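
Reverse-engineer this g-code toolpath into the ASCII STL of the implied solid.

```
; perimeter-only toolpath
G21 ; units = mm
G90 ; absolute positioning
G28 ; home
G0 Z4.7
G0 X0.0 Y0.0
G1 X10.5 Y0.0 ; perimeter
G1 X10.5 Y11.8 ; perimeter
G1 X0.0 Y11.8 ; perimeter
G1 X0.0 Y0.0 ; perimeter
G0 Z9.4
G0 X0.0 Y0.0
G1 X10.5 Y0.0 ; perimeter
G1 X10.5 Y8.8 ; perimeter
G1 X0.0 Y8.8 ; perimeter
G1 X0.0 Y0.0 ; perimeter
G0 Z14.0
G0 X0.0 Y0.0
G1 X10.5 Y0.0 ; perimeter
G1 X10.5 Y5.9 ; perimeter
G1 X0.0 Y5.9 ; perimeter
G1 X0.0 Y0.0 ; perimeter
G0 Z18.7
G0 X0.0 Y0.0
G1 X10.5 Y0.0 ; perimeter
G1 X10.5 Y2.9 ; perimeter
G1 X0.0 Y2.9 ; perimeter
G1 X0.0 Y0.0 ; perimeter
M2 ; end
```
solid part
  facet normal 0.0000 0.0000 -1.0000
    outer loop
      vertex 10.5 14.7 0.0
      vertex 10.5 0.0 0.0
      vertex 0.0 0.0 0.0
    endloop
  endfacet
  facet normal 0.0000 0.0000 -1.0000
    outer loop
      vertex 0.0 14.7 0.0
      vertex 10.5 14.7 0.0
      vertex 0.0 0.0 0.0
    endloop
  endfacet
  facet normal 0.0000 -1.0000 0.0000
    outer loop
      vertex 0.0 0.0 0.0
      vertex 10.5 0.0 0.0
      vertex 10.5 0.0 23.4
    endloop
  endfacet
  facet normal 0.0000 -1.0000 0.0000
    outer loop
      vertex 0.0 0.0 0.0
      vertex 10.5 0.0 23.4
      vertex 0.0 0.0 23.4
    endloop
  endfacet
  facet normal 0.0000 0.8468 0.5319
    outer loop
      vertex 0.0 0.0 23.4
      vertex 10.5 0.0 23.4
      vertex 10.5 14.7 0.0
    endloop
  endfacet
  facet normal 0.0000 0.8468 0.5319
    outer loop
      vertex 0.0 0.0 23.4
      vertex 10.5 14.7 0.0
      vertex 0.0 14.7 0.0
    endloop
  endfacet
  facet normal -1.0000 0.0000 0.0000
    outer loop
      vertex 0.0 0.0 23.4
      vertex 0.0 14.7 0.0
      vertex 0.0 0.0 0.0
    endloop
  endfacet
  facet normal 1.0000 0.0000 0.0000
    outer loop
      vertex 10.5 0.0 0.0
      vertex 10.5 14.7 0.0
      vertex 10.5 0.0 23.4
    endloop
  endfacet
endsolid part

The G0 Z moves step by Δz≈4.7 mm. The G1 loops shrink linearly with z, so the solid tapers from its base footprint up to z≈23.4. Closing with a flat bottom cap and the tapered top and triangulating gives 8 facets — a wedge (ramp): 10.5 × 14.7 mm base, rising to 23.4 mm along the y=0 edge and sloping linearly to z=0 at y=14.7.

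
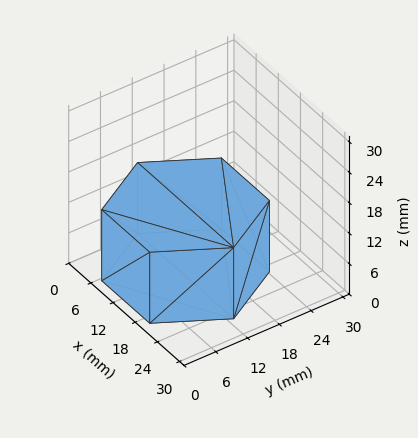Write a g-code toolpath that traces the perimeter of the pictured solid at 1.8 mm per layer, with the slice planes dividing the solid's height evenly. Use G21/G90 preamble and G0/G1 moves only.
Reading the render: the shape is a regular 6-sided prism (a cylinder approximated with 6 flat sides), circumscribed radius ≈ 13 mm, height ≈ 14 mm (dimensions read to the nearest mm from the axis ticks). For the g-code, the solid's height is divided into equal slices at the stated Δz and each level perimeter traced with G1 moves after a G0 lift.

; perimeter-only toolpath
G21 ; units = mm
G90 ; absolute positioning
G28 ; home
; layer 1
G0 Z1.8
G0 X26.0 Y13.0
G1 X19.5 Y24.3
G1 X6.5 Y24.3
G1 X0.0 Y13.0
G1 X6.5 Y1.7
G1 X19.5 Y1.7
G1 X26.0 Y13.0
; layer 2
G0 Z3.5
G0 X26.0 Y13.0
G1 X19.5 Y24.3
G1 X6.5 Y24.3
G1 X0.0 Y13.0
G1 X6.5 Y1.7
G1 X19.5 Y1.7
G1 X26.0 Y13.0
; layer 3
G0 Z5.2
G0 X26.0 Y13.0
G1 X19.5 Y24.3
G1 X6.5 Y24.3
G1 X0.0 Y13.0
G1 X6.5 Y1.7
G1 X19.5 Y1.7
G1 X26.0 Y13.0
; layer 4
G0 Z7.0
G0 X26.0 Y13.0
G1 X19.5 Y24.3
G1 X6.5 Y24.3
G1 X0.0 Y13.0
G1 X6.5 Y1.7
G1 X19.5 Y1.7
G1 X26.0 Y13.0
; layer 5
G0 Z8.8
G0 X26.0 Y13.0
G1 X19.5 Y24.3
G1 X6.5 Y24.3
G1 X0.0 Y13.0
G1 X6.5 Y1.7
G1 X19.5 Y1.7
G1 X26.0 Y13.0
; layer 6
G0 Z10.5
G0 X26.0 Y13.0
G1 X19.5 Y24.3
G1 X6.5 Y24.3
G1 X0.0 Y13.0
G1 X6.5 Y1.7
G1 X19.5 Y1.7
G1 X26.0 Y13.0
; layer 7
G0 Z12.2
G0 X26.0 Y13.0
G1 X19.5 Y24.3
G1 X6.5 Y24.3
G1 X0.0 Y13.0
G1 X6.5 Y1.7
G1 X19.5 Y1.7
G1 X26.0 Y13.0
; layer 8
G0 Z14.0
G0 X26.0 Y13.0
G1 X19.5 Y24.3
G1 X6.5 Y24.3
G1 X0.0 Y13.0
G1 X6.5 Y1.7
G1 X19.5 Y1.7
G1 X26.0 Y13.0
M2 ; end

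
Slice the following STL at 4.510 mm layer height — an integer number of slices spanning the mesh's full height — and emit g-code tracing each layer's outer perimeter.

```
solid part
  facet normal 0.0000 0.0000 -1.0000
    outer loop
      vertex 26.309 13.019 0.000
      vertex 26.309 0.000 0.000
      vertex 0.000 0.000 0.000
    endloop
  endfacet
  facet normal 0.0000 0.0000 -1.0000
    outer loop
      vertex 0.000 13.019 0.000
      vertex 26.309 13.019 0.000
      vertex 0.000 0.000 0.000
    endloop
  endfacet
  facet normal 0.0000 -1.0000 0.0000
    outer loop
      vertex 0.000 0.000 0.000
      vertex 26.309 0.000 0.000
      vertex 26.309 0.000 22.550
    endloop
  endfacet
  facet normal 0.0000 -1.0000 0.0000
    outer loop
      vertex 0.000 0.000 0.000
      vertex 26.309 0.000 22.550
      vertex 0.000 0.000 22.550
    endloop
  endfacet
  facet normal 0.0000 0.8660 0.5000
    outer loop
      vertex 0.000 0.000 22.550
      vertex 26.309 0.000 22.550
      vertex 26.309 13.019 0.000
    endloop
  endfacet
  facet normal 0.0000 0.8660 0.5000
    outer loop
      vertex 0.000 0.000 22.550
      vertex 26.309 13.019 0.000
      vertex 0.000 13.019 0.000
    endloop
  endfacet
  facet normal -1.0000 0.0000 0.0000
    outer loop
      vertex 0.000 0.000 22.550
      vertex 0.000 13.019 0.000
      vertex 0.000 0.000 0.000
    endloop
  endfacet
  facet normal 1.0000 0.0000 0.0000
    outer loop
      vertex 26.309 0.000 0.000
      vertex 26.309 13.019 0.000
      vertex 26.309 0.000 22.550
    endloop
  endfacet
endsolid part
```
; perimeter-only toolpath
G21 ; units = mm
G90 ; absolute positioning
G28 ; home
; layer 1
G0 Z4.510
G0 X0.000 Y0.000
G1 X26.309 Y0.000
G1 X26.309 Y10.415
G1 X0.000 Y10.415
G1 X0.000 Y0.000
; layer 2
G0 Z9.020
G0 X0.000 Y0.000
G1 X26.309 Y0.000
G1 X26.309 Y7.811
G1 X0.000 Y7.811
G1 X0.000 Y0.000
; layer 3
G0 Z13.530
G0 X0.000 Y0.000
G1 X26.309 Y0.000
G1 X26.309 Y5.208
G1 X0.000 Y5.208
G1 X0.000 Y0.000
; layer 4
G0 Z18.040
G0 X0.000 Y0.000
G1 X26.309 Y0.000
G1 X26.309 Y2.604
G1 X0.000 Y2.604
G1 X0.000 Y0.000
M2 ; end

The solid is a wedge (ramp): 26.3 × 13 mm base, rising to 22.6 mm along the y=0 edge and sloping linearly to z=0 at y=13. Slicing at Δz = 4.510 mm — 5 equal slices spanning the solid's height, so layer i sits at z = i·h/5 — gives 4 non-empty perimeters. Each is a 4-segment closed polygon; G0 lifts to the layer z and rapids to the start vertex, then G1 traces the edges. The cross-section shrinks linearly with z (the slice at the apex is degenerate and omitted).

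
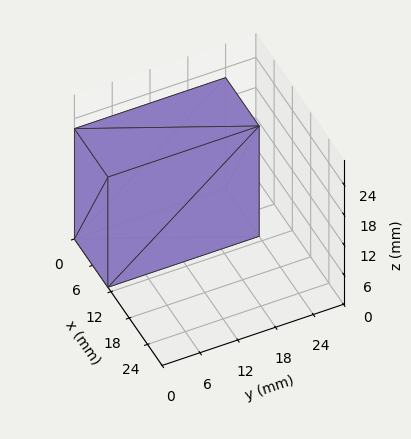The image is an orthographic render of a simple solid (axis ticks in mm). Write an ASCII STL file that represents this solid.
Reading the render: the shape is a rectangular box, roughly 11 × 24 mm footprint and 22 mm tall (dimensions read to the nearest mm from the axis ticks). For the STL, each face is triangulated and given an outward normal.

solid part
  facet normal 0.0000 0.0000 -1.0000
    outer loop
      vertex 11.0 24.0 0.0
      vertex 11.0 0.0 0.0
      vertex 0.0 0.0 0.0
    endloop
  endfacet
  facet normal 0.0000 0.0000 -1.0000
    outer loop
      vertex 0.0 24.0 0.0
      vertex 11.0 24.0 0.0
      vertex 0.0 0.0 0.0
    endloop
  endfacet
  facet normal 0.0000 0.0000 1.0000
    outer loop
      vertex 0.0 0.0 22.0
      vertex 11.0 0.0 22.0
      vertex 11.0 24.0 22.0
    endloop
  endfacet
  facet normal 0.0000 0.0000 1.0000
    outer loop
      vertex 0.0 0.0 22.0
      vertex 11.0 24.0 22.0
      vertex 0.0 24.0 22.0
    endloop
  endfacet
  facet normal 0.0000 -1.0000 0.0000
    outer loop
      vertex 0.0 0.0 0.0
      vertex 11.0 0.0 0.0
      vertex 11.0 0.0 22.0
    endloop
  endfacet
  facet normal 0.0000 -1.0000 0.0000
    outer loop
      vertex 0.0 0.0 0.0
      vertex 11.0 0.0 22.0
      vertex 0.0 0.0 22.0
    endloop
  endfacet
  facet normal 0.0000 1.0000 0.0000
    outer loop
      vertex 11.0 24.0 22.0
      vertex 11.0 24.0 0.0
      vertex 0.0 24.0 0.0
    endloop
  endfacet
  facet normal 0.0000 1.0000 0.0000
    outer loop
      vertex 0.0 24.0 22.0
      vertex 11.0 24.0 22.0
      vertex 0.0 24.0 0.0
    endloop
  endfacet
  facet normal -1.0000 0.0000 0.0000
    outer loop
      vertex 0.0 24.0 22.0
      vertex 0.0 24.0 0.0
      vertex 0.0 0.0 0.0
    endloop
  endfacet
  facet normal -1.0000 0.0000 0.0000
    outer loop
      vertex 0.0 0.0 22.0
      vertex 0.0 24.0 22.0
      vertex 0.0 0.0 0.0
    endloop
  endfacet
  facet normal 1.0000 0.0000 0.0000
    outer loop
      vertex 11.0 0.0 0.0
      vertex 11.0 24.0 0.0
      vertex 11.0 24.0 22.0
    endloop
  endfacet
  facet normal 1.0000 0.0000 0.0000
    outer loop
      vertex 11.0 0.0 0.0
      vertex 11.0 24.0 22.0
      vertex 11.0 0.0 22.0
    endloop
  endfacet
endsolid part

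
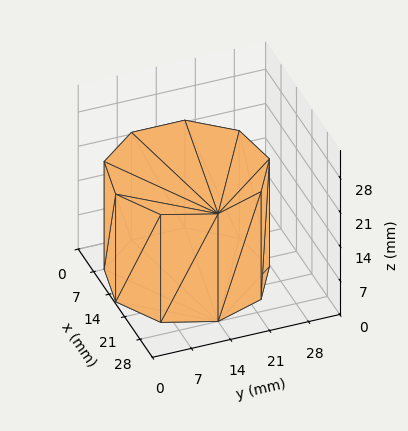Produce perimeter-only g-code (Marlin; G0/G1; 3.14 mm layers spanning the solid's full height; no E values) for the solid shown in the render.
Reading the render: the shape is a regular 9-sided prism (a cylinder approximated with 9 flat sides), circumscribed radius ≈ 14 mm, height ≈ 22 mm (dimensions read to the nearest mm from the axis ticks). For the g-code, the solid's height is divided into equal slices at the stated Δz and each level perimeter traced with G1 moves after a G0 lift.

; perimeter-only toolpath
G21 ; units = mm
G90 ; absolute positioning
G28 ; home
; layer 1
G0 Z3.14
G0 X28.00 Y14.00
G1 X24.72 Y23.00
G1 X16.43 Y27.79
G1 X7.00 Y26.12
G1 X0.84 Y18.79
G1 X0.84 Y9.21
G1 X7.00 Y1.88
G1 X16.43 Y0.21
G1 X24.72 Y5.00
G1 X28.00 Y14.00
; layer 2
G0 Z6.29
G0 X28.00 Y14.00
G1 X24.72 Y23.00
G1 X16.43 Y27.79
G1 X7.00 Y26.12
G1 X0.84 Y18.79
G1 X0.84 Y9.21
G1 X7.00 Y1.88
G1 X16.43 Y0.21
G1 X24.72 Y5.00
G1 X28.00 Y14.00
; layer 3
G0 Z9.43
G0 X28.00 Y14.00
G1 X24.72 Y23.00
G1 X16.43 Y27.79
G1 X7.00 Y26.12
G1 X0.84 Y18.79
G1 X0.84 Y9.21
G1 X7.00 Y1.88
G1 X16.43 Y0.21
G1 X24.72 Y5.00
G1 X28.00 Y14.00
; layer 4
G0 Z12.57
G0 X28.00 Y14.00
G1 X24.72 Y23.00
G1 X16.43 Y27.79
G1 X7.00 Y26.12
G1 X0.84 Y18.79
G1 X0.84 Y9.21
G1 X7.00 Y1.88
G1 X16.43 Y0.21
G1 X24.72 Y5.00
G1 X28.00 Y14.00
; layer 5
G0 Z15.71
G0 X28.00 Y14.00
G1 X24.72 Y23.00
G1 X16.43 Y27.79
G1 X7.00 Y26.12
G1 X0.84 Y18.79
G1 X0.84 Y9.21
G1 X7.00 Y1.88
G1 X16.43 Y0.21
G1 X24.72 Y5.00
G1 X28.00 Y14.00
; layer 6
G0 Z18.86
G0 X28.00 Y14.00
G1 X24.72 Y23.00
G1 X16.43 Y27.79
G1 X7.00 Y26.12
G1 X0.84 Y18.79
G1 X0.84 Y9.21
G1 X7.00 Y1.88
G1 X16.43 Y0.21
G1 X24.72 Y5.00
G1 X28.00 Y14.00
; layer 7
G0 Z22.00
G0 X28.00 Y14.00
G1 X24.72 Y23.00
G1 X16.43 Y27.79
G1 X7.00 Y26.12
G1 X0.84 Y18.79
G1 X0.84 Y9.21
G1 X7.00 Y1.88
G1 X16.43 Y0.21
G1 X24.72 Y5.00
G1 X28.00 Y14.00
M2 ; end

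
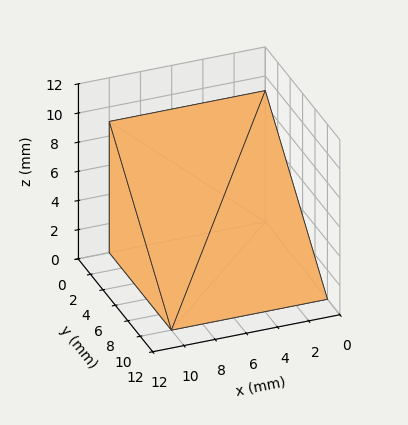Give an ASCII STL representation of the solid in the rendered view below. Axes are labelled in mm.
Reading the render: the shape is a wedge (ramp): 10 × 10 mm base, rising to 9 mm along the y=0 edge and sloping linearly to z=0 at y=10 (dimensions read to the nearest mm from the axis ticks). For the STL, each face is triangulated and given an outward normal.

solid part
  facet normal 0.0000 0.0000 -1.0000
    outer loop
      vertex 10.00 10.00 0.00
      vertex 10.00 0.00 0.00
      vertex 0.00 0.00 0.00
    endloop
  endfacet
  facet normal 0.0000 0.0000 -1.0000
    outer loop
      vertex 0.00 10.00 0.00
      vertex 10.00 10.00 0.00
      vertex 0.00 0.00 0.00
    endloop
  endfacet
  facet normal 0.0000 -1.0000 0.0000
    outer loop
      vertex 0.00 0.00 0.00
      vertex 10.00 0.00 0.00
      vertex 10.00 0.00 9.00
    endloop
  endfacet
  facet normal 0.0000 -1.0000 0.0000
    outer loop
      vertex 0.00 0.00 0.00
      vertex 10.00 0.00 9.00
      vertex 0.00 0.00 9.00
    endloop
  endfacet
  facet normal 0.0000 0.6690 0.7433
    outer loop
      vertex 0.00 0.00 9.00
      vertex 10.00 0.00 9.00
      vertex 10.00 10.00 0.00
    endloop
  endfacet
  facet normal 0.0000 0.6690 0.7433
    outer loop
      vertex 0.00 0.00 9.00
      vertex 10.00 10.00 0.00
      vertex 0.00 10.00 0.00
    endloop
  endfacet
  facet normal -1.0000 0.0000 0.0000
    outer loop
      vertex 0.00 0.00 9.00
      vertex 0.00 10.00 0.00
      vertex 0.00 0.00 0.00
    endloop
  endfacet
  facet normal 1.0000 0.0000 0.0000
    outer loop
      vertex 10.00 0.00 0.00
      vertex 10.00 10.00 0.00
      vertex 10.00 0.00 9.00
    endloop
  endfacet
endsolid part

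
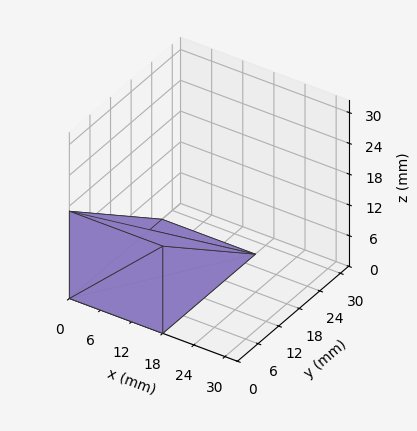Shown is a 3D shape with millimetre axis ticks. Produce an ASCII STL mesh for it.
Reading the render: the shape is a wedge (ramp): 18 × 27 mm base, rising to 17 mm along the y=0 edge and sloping linearly to z=0 at y=27 (dimensions read to the nearest mm from the axis ticks). For the STL, each face is triangulated and given an outward normal.

solid part
  facet normal 0.0000 0.0000 -1.0000
    outer loop
      vertex 18.00 27.00 0.00
      vertex 18.00 0.00 0.00
      vertex 0.00 0.00 0.00
    endloop
  endfacet
  facet normal 0.0000 0.0000 -1.0000
    outer loop
      vertex 0.00 27.00 0.00
      vertex 18.00 27.00 0.00
      vertex 0.00 0.00 0.00
    endloop
  endfacet
  facet normal 0.0000 -1.0000 0.0000
    outer loop
      vertex 0.00 0.00 0.00
      vertex 18.00 0.00 0.00
      vertex 18.00 0.00 17.00
    endloop
  endfacet
  facet normal 0.0000 -1.0000 0.0000
    outer loop
      vertex 0.00 0.00 0.00
      vertex 18.00 0.00 17.00
      vertex 0.00 0.00 17.00
    endloop
  endfacet
  facet normal 0.0000 0.5328 0.8462
    outer loop
      vertex 0.00 0.00 17.00
      vertex 18.00 0.00 17.00
      vertex 18.00 27.00 0.00
    endloop
  endfacet
  facet normal 0.0000 0.5328 0.8462
    outer loop
      vertex 0.00 0.00 17.00
      vertex 18.00 27.00 0.00
      vertex 0.00 27.00 0.00
    endloop
  endfacet
  facet normal -1.0000 0.0000 0.0000
    outer loop
      vertex 0.00 0.00 17.00
      vertex 0.00 27.00 0.00
      vertex 0.00 0.00 0.00
    endloop
  endfacet
  facet normal 1.0000 0.0000 0.0000
    outer loop
      vertex 18.00 0.00 0.00
      vertex 18.00 27.00 0.00
      vertex 18.00 0.00 17.00
    endloop
  endfacet
endsolid part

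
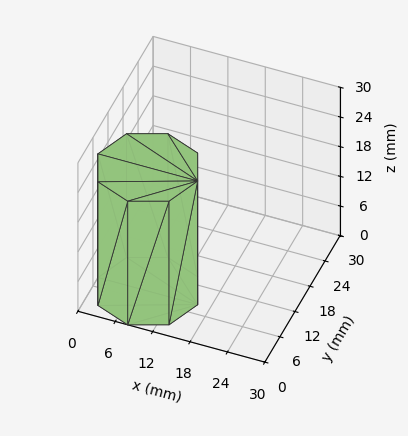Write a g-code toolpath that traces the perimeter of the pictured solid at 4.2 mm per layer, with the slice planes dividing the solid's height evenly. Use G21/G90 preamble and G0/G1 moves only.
Reading the render: the shape is a regular 8-sided prism (a cylinder approximated with 8 flat sides), circumscribed radius ≈ 8 mm, height ≈ 25 mm (dimensions read to the nearest mm from the axis ticks). For the g-code, the solid's height is divided into equal slices at the stated Δz and each level perimeter traced with G1 moves after a G0 lift.

; perimeter-only toolpath
G21 ; units = mm
G90 ; absolute positioning
G28 ; home
; layer 1
G0 Z4.2
G0 X16.0 Y8.0
G1 X13.7 Y13.7
G1 X8.0 Y16.0
G1 X2.3 Y13.7
G1 X0.0 Y8.0
G1 X2.3 Y2.3
G1 X8.0 Y0.0
G1 X13.7 Y2.3
G1 X16.0 Y8.0
; layer 2
G0 Z8.3
G0 X16.0 Y8.0
G1 X13.7 Y13.7
G1 X8.0 Y16.0
G1 X2.3 Y13.7
G1 X0.0 Y8.0
G1 X2.3 Y2.3
G1 X8.0 Y0.0
G1 X13.7 Y2.3
G1 X16.0 Y8.0
; layer 3
G0 Z12.5
G0 X16.0 Y8.0
G1 X13.7 Y13.7
G1 X8.0 Y16.0
G1 X2.3 Y13.7
G1 X0.0 Y8.0
G1 X2.3 Y2.3
G1 X8.0 Y0.0
G1 X13.7 Y2.3
G1 X16.0 Y8.0
; layer 4
G0 Z16.7
G0 X16.0 Y8.0
G1 X13.7 Y13.7
G1 X8.0 Y16.0
G1 X2.3 Y13.7
G1 X0.0 Y8.0
G1 X2.3 Y2.3
G1 X8.0 Y0.0
G1 X13.7 Y2.3
G1 X16.0 Y8.0
; layer 5
G0 Z20.8
G0 X16.0 Y8.0
G1 X13.7 Y13.7
G1 X8.0 Y16.0
G1 X2.3 Y13.7
G1 X0.0 Y8.0
G1 X2.3 Y2.3
G1 X8.0 Y0.0
G1 X13.7 Y2.3
G1 X16.0 Y8.0
; layer 6
G0 Z25.0
G0 X16.0 Y8.0
G1 X13.7 Y13.7
G1 X8.0 Y16.0
G1 X2.3 Y13.7
G1 X0.0 Y8.0
G1 X2.3 Y2.3
G1 X8.0 Y0.0
G1 X13.7 Y2.3
G1 X16.0 Y8.0
M2 ; end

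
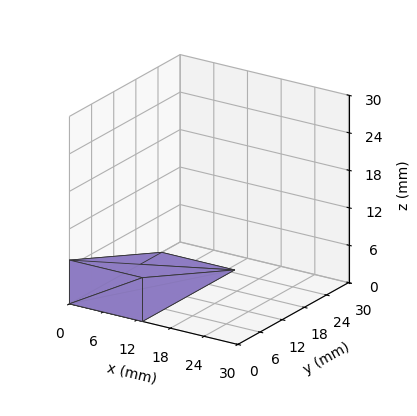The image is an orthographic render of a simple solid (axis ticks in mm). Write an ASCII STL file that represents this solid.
Reading the render: the shape is a wedge (ramp): 13 × 25 mm base, rising to 7 mm along the y=0 edge and sloping linearly to z=0 at y=25 (dimensions read to the nearest mm from the axis ticks). For the STL, each face is triangulated and given an outward normal.

solid part
  facet normal 0.0000 0.0000 -1.0000
    outer loop
      vertex 13.00 25.00 0.00
      vertex 13.00 0.00 0.00
      vertex 0.00 0.00 0.00
    endloop
  endfacet
  facet normal 0.0000 0.0000 -1.0000
    outer loop
      vertex 0.00 25.00 0.00
      vertex 13.00 25.00 0.00
      vertex 0.00 0.00 0.00
    endloop
  endfacet
  facet normal 0.0000 -1.0000 0.0000
    outer loop
      vertex 0.00 0.00 0.00
      vertex 13.00 0.00 0.00
      vertex 13.00 0.00 7.00
    endloop
  endfacet
  facet normal 0.0000 -1.0000 0.0000
    outer loop
      vertex 0.00 0.00 0.00
      vertex 13.00 0.00 7.00
      vertex 0.00 0.00 7.00
    endloop
  endfacet
  facet normal 0.0000 0.2696 0.9630
    outer loop
      vertex 0.00 0.00 7.00
      vertex 13.00 0.00 7.00
      vertex 13.00 25.00 0.00
    endloop
  endfacet
  facet normal 0.0000 0.2696 0.9630
    outer loop
      vertex 0.00 0.00 7.00
      vertex 13.00 25.00 0.00
      vertex 0.00 25.00 0.00
    endloop
  endfacet
  facet normal -1.0000 0.0000 0.0000
    outer loop
      vertex 0.00 0.00 7.00
      vertex 0.00 25.00 0.00
      vertex 0.00 0.00 0.00
    endloop
  endfacet
  facet normal 1.0000 0.0000 0.0000
    outer loop
      vertex 13.00 0.00 0.00
      vertex 13.00 25.00 0.00
      vertex 13.00 0.00 7.00
    endloop
  endfacet
endsolid part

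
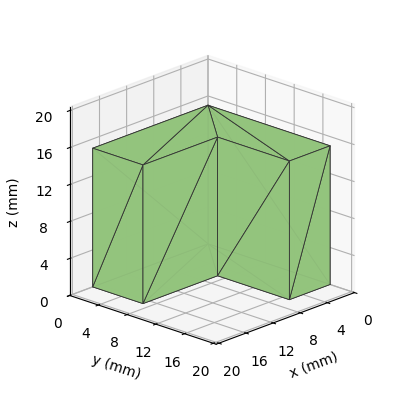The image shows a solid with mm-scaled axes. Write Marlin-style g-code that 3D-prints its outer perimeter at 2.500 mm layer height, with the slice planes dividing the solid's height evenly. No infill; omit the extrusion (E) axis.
Reading the render: the shape is an L-shaped prism: outer 17 × 17 mm, arm thicknesses ≈ 7 mm (horizontal) and 6 mm (vertical), extruded 15 mm in z (dimensions read to the nearest mm from the axis ticks). For the g-code, the solid's height is divided into equal slices at the stated Δz and each level perimeter traced with G1 moves after a G0 lift.

; perimeter-only toolpath
G21 ; units = mm
G90 ; absolute positioning
G28 ; home
; layer 1
G0 Z2.500
G0 X0.000 Y0.000
G1 X17.000 Y0.000
G1 X17.000 Y7.000
G1 X6.000 Y7.000
G1 X6.000 Y17.000
G1 X0.000 Y17.000
G1 X0.000 Y0.000
; layer 2
G0 Z5.000
G0 X0.000 Y0.000
G1 X17.000 Y0.000
G1 X17.000 Y7.000
G1 X6.000 Y7.000
G1 X6.000 Y17.000
G1 X0.000 Y17.000
G1 X0.000 Y0.000
; layer 3
G0 Z7.500
G0 X0.000 Y0.000
G1 X17.000 Y0.000
G1 X17.000 Y7.000
G1 X6.000 Y7.000
G1 X6.000 Y17.000
G1 X0.000 Y17.000
G1 X0.000 Y0.000
; layer 4
G0 Z10.000
G0 X0.000 Y0.000
G1 X17.000 Y0.000
G1 X17.000 Y7.000
G1 X6.000 Y7.000
G1 X6.000 Y17.000
G1 X0.000 Y17.000
G1 X0.000 Y0.000
; layer 5
G0 Z12.500
G0 X0.000 Y0.000
G1 X17.000 Y0.000
G1 X17.000 Y7.000
G1 X6.000 Y7.000
G1 X6.000 Y17.000
G1 X0.000 Y17.000
G1 X0.000 Y0.000
; layer 6
G0 Z15.000
G0 X0.000 Y0.000
G1 X17.000 Y0.000
G1 X17.000 Y7.000
G1 X6.000 Y7.000
G1 X6.000 Y17.000
G1 X0.000 Y17.000
G1 X0.000 Y0.000
M2 ; end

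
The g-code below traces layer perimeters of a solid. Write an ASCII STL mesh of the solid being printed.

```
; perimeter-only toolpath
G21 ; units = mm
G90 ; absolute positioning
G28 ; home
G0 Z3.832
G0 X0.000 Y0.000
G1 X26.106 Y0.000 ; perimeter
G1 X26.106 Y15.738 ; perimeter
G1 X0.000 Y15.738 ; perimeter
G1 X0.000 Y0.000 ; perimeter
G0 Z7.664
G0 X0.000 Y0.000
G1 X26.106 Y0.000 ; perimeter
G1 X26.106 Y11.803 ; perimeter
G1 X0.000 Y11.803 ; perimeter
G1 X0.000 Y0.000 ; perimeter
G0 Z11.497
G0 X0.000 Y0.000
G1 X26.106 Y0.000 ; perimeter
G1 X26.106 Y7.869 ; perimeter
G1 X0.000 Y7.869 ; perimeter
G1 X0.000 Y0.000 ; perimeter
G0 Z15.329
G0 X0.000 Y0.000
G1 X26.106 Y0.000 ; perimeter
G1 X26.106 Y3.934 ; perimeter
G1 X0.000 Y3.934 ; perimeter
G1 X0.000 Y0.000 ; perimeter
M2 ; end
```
solid part
  facet normal 0.0000 0.0000 -1.0000
    outer loop
      vertex 26.106 19.672 0.000
      vertex 26.106 0.000 0.000
      vertex 0.000 0.000 0.000
    endloop
  endfacet
  facet normal 0.0000 0.0000 -1.0000
    outer loop
      vertex 0.000 19.672 0.000
      vertex 26.106 19.672 0.000
      vertex 0.000 0.000 0.000
    endloop
  endfacet
  facet normal 0.0000 -1.0000 0.0000
    outer loop
      vertex 0.000 0.000 0.000
      vertex 26.106 0.000 0.000
      vertex 26.106 0.000 19.161
    endloop
  endfacet
  facet normal 0.0000 -1.0000 0.0000
    outer loop
      vertex 0.000 0.000 0.000
      vertex 26.106 0.000 19.161
      vertex 0.000 0.000 19.161
    endloop
  endfacet
  facet normal 0.0000 0.6977 0.7163
    outer loop
      vertex 0.000 0.000 19.161
      vertex 26.106 0.000 19.161
      vertex 26.106 19.672 0.000
    endloop
  endfacet
  facet normal 0.0000 0.6977 0.7163
    outer loop
      vertex 0.000 0.000 19.161
      vertex 26.106 19.672 0.000
      vertex 0.000 19.672 0.000
    endloop
  endfacet
  facet normal -1.0000 0.0000 0.0000
    outer loop
      vertex 0.000 0.000 19.161
      vertex 0.000 19.672 0.000
      vertex 0.000 0.000 0.000
    endloop
  endfacet
  facet normal 1.0000 0.0000 0.0000
    outer loop
      vertex 26.106 0.000 0.000
      vertex 26.106 19.672 0.000
      vertex 26.106 0.000 19.161
    endloop
  endfacet
endsolid part

The G0 Z moves step by Δz≈3.832 mm. The G1 loops shrink linearly with z, so the solid tapers from its base footprint up to z≈19.2. Closing with a flat bottom cap and the tapered top and triangulating gives 8 facets — a wedge (ramp): 26.1 × 19.7 mm base, rising to 19.2 mm along the y=0 edge and sloping linearly to z=0 at y=19.7.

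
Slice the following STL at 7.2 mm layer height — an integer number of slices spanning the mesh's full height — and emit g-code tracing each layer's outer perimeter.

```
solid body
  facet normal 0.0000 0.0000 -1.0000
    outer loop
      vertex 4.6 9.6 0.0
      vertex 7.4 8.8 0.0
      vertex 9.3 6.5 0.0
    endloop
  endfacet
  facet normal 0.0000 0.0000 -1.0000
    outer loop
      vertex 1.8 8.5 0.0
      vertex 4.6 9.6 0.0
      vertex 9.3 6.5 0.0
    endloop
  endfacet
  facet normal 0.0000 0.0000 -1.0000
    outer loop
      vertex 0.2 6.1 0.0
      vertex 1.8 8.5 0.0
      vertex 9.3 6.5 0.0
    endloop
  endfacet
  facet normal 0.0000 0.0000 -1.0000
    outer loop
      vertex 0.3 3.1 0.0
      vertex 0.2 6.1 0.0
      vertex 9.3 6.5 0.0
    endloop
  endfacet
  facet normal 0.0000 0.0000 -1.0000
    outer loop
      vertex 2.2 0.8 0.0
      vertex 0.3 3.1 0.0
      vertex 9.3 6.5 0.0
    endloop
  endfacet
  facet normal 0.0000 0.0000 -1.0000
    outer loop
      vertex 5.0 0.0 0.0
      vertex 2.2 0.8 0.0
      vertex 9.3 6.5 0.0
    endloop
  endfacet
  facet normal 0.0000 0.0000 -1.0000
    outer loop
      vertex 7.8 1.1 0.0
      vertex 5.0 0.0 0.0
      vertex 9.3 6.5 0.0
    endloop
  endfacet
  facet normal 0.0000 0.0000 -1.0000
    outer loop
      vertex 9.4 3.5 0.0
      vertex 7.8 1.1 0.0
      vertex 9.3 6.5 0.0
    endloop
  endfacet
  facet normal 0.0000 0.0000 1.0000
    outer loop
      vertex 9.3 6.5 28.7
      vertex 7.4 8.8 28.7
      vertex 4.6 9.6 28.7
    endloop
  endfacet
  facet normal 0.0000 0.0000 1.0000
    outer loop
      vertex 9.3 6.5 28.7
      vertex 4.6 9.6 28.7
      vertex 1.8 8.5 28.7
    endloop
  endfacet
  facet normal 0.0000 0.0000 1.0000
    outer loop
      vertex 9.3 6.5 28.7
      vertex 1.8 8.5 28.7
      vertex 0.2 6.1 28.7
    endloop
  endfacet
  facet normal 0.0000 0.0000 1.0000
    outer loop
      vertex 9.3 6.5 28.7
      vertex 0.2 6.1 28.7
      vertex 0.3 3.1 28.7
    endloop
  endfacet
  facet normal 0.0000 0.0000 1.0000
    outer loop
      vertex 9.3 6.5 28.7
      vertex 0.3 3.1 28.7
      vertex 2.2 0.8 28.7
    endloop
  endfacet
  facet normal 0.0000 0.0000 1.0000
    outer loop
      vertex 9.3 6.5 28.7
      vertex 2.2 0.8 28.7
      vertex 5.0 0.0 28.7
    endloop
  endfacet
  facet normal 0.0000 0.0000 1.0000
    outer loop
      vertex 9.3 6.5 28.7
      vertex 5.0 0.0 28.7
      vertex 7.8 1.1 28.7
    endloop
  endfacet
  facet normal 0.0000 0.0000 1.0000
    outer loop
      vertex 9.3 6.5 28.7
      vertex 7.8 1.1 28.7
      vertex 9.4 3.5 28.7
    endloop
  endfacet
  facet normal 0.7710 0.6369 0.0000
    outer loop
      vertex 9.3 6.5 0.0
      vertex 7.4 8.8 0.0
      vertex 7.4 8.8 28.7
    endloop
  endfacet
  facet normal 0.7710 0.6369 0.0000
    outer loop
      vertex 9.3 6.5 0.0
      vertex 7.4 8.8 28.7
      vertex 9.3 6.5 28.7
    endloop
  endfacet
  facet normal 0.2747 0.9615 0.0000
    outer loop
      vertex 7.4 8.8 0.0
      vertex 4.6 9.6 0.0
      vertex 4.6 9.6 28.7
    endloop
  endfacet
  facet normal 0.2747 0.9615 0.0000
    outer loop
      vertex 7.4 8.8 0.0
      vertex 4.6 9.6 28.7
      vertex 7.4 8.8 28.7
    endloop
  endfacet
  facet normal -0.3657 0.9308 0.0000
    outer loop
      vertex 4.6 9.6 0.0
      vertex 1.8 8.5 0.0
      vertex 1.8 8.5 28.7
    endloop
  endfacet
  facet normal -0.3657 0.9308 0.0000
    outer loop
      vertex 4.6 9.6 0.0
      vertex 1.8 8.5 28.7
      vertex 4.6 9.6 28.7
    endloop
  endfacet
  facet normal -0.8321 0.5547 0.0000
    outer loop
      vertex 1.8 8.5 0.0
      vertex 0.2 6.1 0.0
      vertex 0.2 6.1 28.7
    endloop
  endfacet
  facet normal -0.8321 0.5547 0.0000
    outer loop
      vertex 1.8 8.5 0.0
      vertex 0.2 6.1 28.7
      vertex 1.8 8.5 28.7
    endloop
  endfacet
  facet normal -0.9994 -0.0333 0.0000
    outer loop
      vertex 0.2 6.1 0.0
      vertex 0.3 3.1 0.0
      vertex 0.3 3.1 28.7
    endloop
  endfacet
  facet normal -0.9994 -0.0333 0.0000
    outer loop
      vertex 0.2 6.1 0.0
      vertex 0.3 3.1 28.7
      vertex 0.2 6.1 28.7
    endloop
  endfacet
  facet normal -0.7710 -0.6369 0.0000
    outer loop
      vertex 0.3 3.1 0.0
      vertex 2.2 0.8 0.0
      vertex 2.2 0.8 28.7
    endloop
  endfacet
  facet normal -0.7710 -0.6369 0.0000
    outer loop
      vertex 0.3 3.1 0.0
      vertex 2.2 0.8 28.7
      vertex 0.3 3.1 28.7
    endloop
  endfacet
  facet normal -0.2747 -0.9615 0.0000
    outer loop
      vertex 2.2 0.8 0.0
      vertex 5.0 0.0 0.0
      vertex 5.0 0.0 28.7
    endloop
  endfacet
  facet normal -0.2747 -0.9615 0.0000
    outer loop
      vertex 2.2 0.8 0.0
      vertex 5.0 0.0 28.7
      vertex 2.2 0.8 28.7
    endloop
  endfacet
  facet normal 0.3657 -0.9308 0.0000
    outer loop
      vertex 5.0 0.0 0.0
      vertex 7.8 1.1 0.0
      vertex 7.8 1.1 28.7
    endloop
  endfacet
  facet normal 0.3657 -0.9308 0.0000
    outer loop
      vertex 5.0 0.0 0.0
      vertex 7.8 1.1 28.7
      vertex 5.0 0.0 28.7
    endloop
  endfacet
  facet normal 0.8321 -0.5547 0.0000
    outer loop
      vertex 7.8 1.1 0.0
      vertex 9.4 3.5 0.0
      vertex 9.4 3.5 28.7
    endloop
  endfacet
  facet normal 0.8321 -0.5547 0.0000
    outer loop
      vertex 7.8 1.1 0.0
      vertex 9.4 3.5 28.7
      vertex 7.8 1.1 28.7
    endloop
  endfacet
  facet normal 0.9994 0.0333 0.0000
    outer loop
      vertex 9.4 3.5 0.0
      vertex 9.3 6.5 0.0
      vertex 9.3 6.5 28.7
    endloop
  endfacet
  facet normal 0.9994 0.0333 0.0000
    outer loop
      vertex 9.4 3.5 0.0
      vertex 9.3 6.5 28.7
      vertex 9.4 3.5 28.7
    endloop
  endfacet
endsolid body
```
; perimeter-only toolpath
G21 ; units = mm
G90 ; absolute positioning
G28 ; home
; layer 1
G0 Z7.2
G0 X9.3 Y6.5
G1 X7.4 Y8.8
G1 X4.6 Y9.6
G1 X1.8 Y8.5
G1 X0.2 Y6.1
G1 X0.3 Y3.1
G1 X2.2 Y0.8
G1 X5.0 Y0.0
G1 X7.8 Y1.1
G1 X9.4 Y3.5
G1 X9.3 Y6.5
; layer 2
G0 Z14.3
G0 X9.3 Y6.5
G1 X7.4 Y8.8
G1 X4.6 Y9.6
G1 X1.8 Y8.5
G1 X0.2 Y6.1
G1 X0.3 Y3.1
G1 X2.2 Y0.8
G1 X5.0 Y0.0
G1 X7.8 Y1.1
G1 X9.4 Y3.5
G1 X9.3 Y6.5
; layer 3
G0 Z21.5
G0 X9.3 Y6.5
G1 X7.4 Y8.8
G1 X4.6 Y9.6
G1 X1.8 Y8.5
G1 X0.2 Y6.1
G1 X0.3 Y3.1
G1 X2.2 Y0.8
G1 X5.0 Y0.0
G1 X7.8 Y1.1
G1 X9.4 Y3.5
G1 X9.3 Y6.5
; layer 4
G0 Z28.7
G0 X9.3 Y6.5
G1 X7.4 Y8.8
G1 X4.6 Y9.6
G1 X1.8 Y8.5
G1 X0.2 Y6.1
G1 X0.3 Y3.1
G1 X2.2 Y0.8
G1 X5.0 Y0.0
G1 X7.8 Y1.1
G1 X9.4 Y3.5
G1 X9.3 Y6.5
M2 ; end

The solid is a regular 10-sided prism (a cylinder approximated with 10 flat sides), circumscribed radius ≈ 4.8 mm, height ≈ 28.7 mm. Slicing at Δz = 7.2 mm — 4 equal slices spanning the solid's height, so layer i sits at z = i·h/4 — gives 4 non-empty perimeters. Each is a 10-segment closed polygon; G0 lifts to the layer z and rapids to the start vertex, then G1 traces the edges.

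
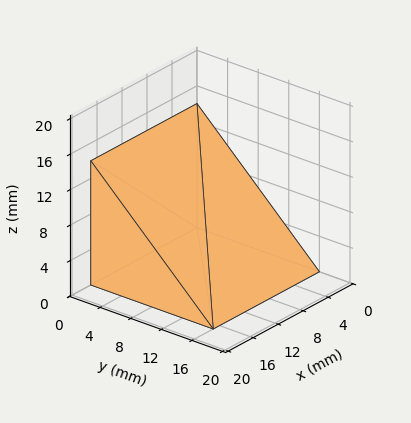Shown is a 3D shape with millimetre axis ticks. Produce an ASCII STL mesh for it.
Reading the render: the shape is a wedge (ramp): 17 × 16 mm base, rising to 14 mm along the y=0 edge and sloping linearly to z=0 at y=16 (dimensions read to the nearest mm from the axis ticks). For the STL, each face is triangulated and given an outward normal.

solid part
  facet normal 0.0000 0.0000 -1.0000
    outer loop
      vertex 17.00 16.00 0.00
      vertex 17.00 0.00 0.00
      vertex 0.00 0.00 0.00
    endloop
  endfacet
  facet normal 0.0000 0.0000 -1.0000
    outer loop
      vertex 0.00 16.00 0.00
      vertex 17.00 16.00 0.00
      vertex 0.00 0.00 0.00
    endloop
  endfacet
  facet normal 0.0000 -1.0000 0.0000
    outer loop
      vertex 0.00 0.00 0.00
      vertex 17.00 0.00 0.00
      vertex 17.00 0.00 14.00
    endloop
  endfacet
  facet normal 0.0000 -1.0000 0.0000
    outer loop
      vertex 0.00 0.00 0.00
      vertex 17.00 0.00 14.00
      vertex 0.00 0.00 14.00
    endloop
  endfacet
  facet normal 0.0000 0.6585 0.7526
    outer loop
      vertex 0.00 0.00 14.00
      vertex 17.00 0.00 14.00
      vertex 17.00 16.00 0.00
    endloop
  endfacet
  facet normal 0.0000 0.6585 0.7526
    outer loop
      vertex 0.00 0.00 14.00
      vertex 17.00 16.00 0.00
      vertex 0.00 16.00 0.00
    endloop
  endfacet
  facet normal -1.0000 0.0000 0.0000
    outer loop
      vertex 0.00 0.00 14.00
      vertex 0.00 16.00 0.00
      vertex 0.00 0.00 0.00
    endloop
  endfacet
  facet normal 1.0000 0.0000 0.0000
    outer loop
      vertex 17.00 0.00 0.00
      vertex 17.00 16.00 0.00
      vertex 17.00 0.00 14.00
    endloop
  endfacet
endsolid part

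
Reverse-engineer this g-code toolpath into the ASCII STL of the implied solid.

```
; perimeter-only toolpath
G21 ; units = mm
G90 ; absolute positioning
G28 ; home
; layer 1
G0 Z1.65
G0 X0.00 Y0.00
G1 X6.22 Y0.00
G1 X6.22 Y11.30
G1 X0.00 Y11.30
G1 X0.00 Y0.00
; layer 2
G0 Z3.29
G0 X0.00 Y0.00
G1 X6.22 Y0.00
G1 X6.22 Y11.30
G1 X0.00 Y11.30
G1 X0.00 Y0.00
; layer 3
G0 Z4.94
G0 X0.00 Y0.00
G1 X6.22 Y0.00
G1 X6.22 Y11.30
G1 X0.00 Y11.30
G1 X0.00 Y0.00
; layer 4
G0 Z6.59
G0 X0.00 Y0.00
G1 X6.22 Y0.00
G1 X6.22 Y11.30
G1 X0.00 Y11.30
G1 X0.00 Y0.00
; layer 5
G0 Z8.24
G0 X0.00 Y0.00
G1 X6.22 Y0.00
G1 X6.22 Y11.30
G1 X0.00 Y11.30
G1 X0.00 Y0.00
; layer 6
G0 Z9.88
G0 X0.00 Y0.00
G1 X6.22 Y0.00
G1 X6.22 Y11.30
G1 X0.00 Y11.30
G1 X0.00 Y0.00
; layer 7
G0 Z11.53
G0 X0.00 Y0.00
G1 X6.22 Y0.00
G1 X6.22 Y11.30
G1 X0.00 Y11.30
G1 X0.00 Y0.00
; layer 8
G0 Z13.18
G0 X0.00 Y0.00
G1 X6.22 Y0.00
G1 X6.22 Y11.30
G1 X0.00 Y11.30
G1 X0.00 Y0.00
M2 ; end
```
solid part
  facet normal 0.0000 0.0000 -1.0000
    outer loop
      vertex 6.22 11.30 0.00
      vertex 6.22 0.00 0.00
      vertex 0.00 0.00 0.00
    endloop
  endfacet
  facet normal 0.0000 0.0000 -1.0000
    outer loop
      vertex 0.00 11.30 0.00
      vertex 6.22 11.30 0.00
      vertex 0.00 0.00 0.00
    endloop
  endfacet
  facet normal 0.0000 0.0000 1.0000
    outer loop
      vertex 0.00 0.00 13.18
      vertex 6.22 0.00 13.18
      vertex 6.22 11.30 13.18
    endloop
  endfacet
  facet normal 0.0000 0.0000 1.0000
    outer loop
      vertex 0.00 0.00 13.18
      vertex 6.22 11.30 13.18
      vertex 0.00 11.30 13.18
    endloop
  endfacet
  facet normal 0.0000 -1.0000 0.0000
    outer loop
      vertex 0.00 0.00 0.00
      vertex 6.22 0.00 0.00
      vertex 6.22 0.00 13.18
    endloop
  endfacet
  facet normal 0.0000 -1.0000 0.0000
    outer loop
      vertex 0.00 0.00 0.00
      vertex 6.22 0.00 13.18
      vertex 0.00 0.00 13.18
    endloop
  endfacet
  facet normal 0.0000 1.0000 0.0000
    outer loop
      vertex 6.22 11.30 13.18
      vertex 6.22 11.30 0.00
      vertex 0.00 11.30 0.00
    endloop
  endfacet
  facet normal 0.0000 1.0000 0.0000
    outer loop
      vertex 0.00 11.30 13.18
      vertex 6.22 11.30 13.18
      vertex 0.00 11.30 0.00
    endloop
  endfacet
  facet normal -1.0000 0.0000 0.0000
    outer loop
      vertex 0.00 11.30 13.18
      vertex 0.00 11.30 0.00
      vertex 0.00 0.00 0.00
    endloop
  endfacet
  facet normal -1.0000 0.0000 0.0000
    outer loop
      vertex 0.00 0.00 13.18
      vertex 0.00 11.30 13.18
      vertex 0.00 0.00 0.00
    endloop
  endfacet
  facet normal 1.0000 0.0000 0.0000
    outer loop
      vertex 6.22 0.00 0.00
      vertex 6.22 11.30 0.00
      vertex 6.22 11.30 13.18
    endloop
  endfacet
  facet normal 1.0000 0.0000 0.0000
    outer loop
      vertex 6.22 0.00 0.00
      vertex 6.22 11.30 13.18
      vertex 6.22 0.00 13.18
    endloop
  endfacet
endsolid part

The G0 Z moves step by Δz≈1.65 mm. Every layer's G1 loop is the same polygon, so the solid is a straight extrusion of it from z=0 to z≈13.2. Closing with flat bottom and top caps and triangulating gives 12 facets — a rectangular box, roughly 6.22 × 11.3 mm footprint and 13.2 mm tall.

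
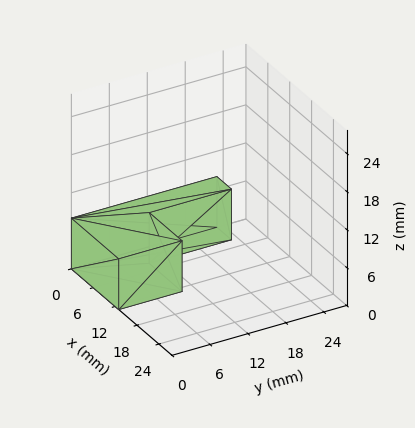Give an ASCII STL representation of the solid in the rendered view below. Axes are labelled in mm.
Reading the render: the shape is an L-shaped prism: outer 13 × 23 mm, arm thicknesses ≈ 10 mm (horizontal) and 4 mm (vertical), extruded 8 mm in z (dimensions read to the nearest mm from the axis ticks). For the STL, each face is triangulated and given an outward normal.

solid part
  facet normal 0.0000 0.0000 -1.0000
    outer loop
      vertex 13.000 10.000 0.000
      vertex 13.000 0.000 0.000
      vertex 0.000 0.000 0.000
    endloop
  endfacet
  facet normal 0.0000 0.0000 -1.0000
    outer loop
      vertex 4.000 10.000 0.000
      vertex 13.000 10.000 0.000
      vertex 0.000 0.000 0.000
    endloop
  endfacet
  facet normal 0.0000 0.0000 -1.0000
    outer loop
      vertex 4.000 23.000 0.000
      vertex 4.000 10.000 0.000
      vertex 0.000 0.000 0.000
    endloop
  endfacet
  facet normal 0.0000 0.0000 -1.0000
    outer loop
      vertex 0.000 23.000 0.000
      vertex 4.000 23.000 0.000
      vertex 0.000 0.000 0.000
    endloop
  endfacet
  facet normal 0.0000 0.0000 1.0000
    outer loop
      vertex 0.000 0.000 8.000
      vertex 13.000 0.000 8.000
      vertex 13.000 10.000 8.000
    endloop
  endfacet
  facet normal 0.0000 0.0000 1.0000
    outer loop
      vertex 0.000 0.000 8.000
      vertex 13.000 10.000 8.000
      vertex 4.000 10.000 8.000
    endloop
  endfacet
  facet normal 0.0000 0.0000 1.0000
    outer loop
      vertex 0.000 0.000 8.000
      vertex 4.000 10.000 8.000
      vertex 4.000 23.000 8.000
    endloop
  endfacet
  facet normal 0.0000 0.0000 1.0000
    outer loop
      vertex 0.000 0.000 8.000
      vertex 4.000 23.000 8.000
      vertex 0.000 23.000 8.000
    endloop
  endfacet
  facet normal 0.0000 -1.0000 0.0000
    outer loop
      vertex 0.000 0.000 0.000
      vertex 13.000 0.000 0.000
      vertex 13.000 0.000 8.000
    endloop
  endfacet
  facet normal 0.0000 -1.0000 0.0000
    outer loop
      vertex 0.000 0.000 0.000
      vertex 13.000 0.000 8.000
      vertex 0.000 0.000 8.000
    endloop
  endfacet
  facet normal 1.0000 0.0000 0.0000
    outer loop
      vertex 13.000 0.000 0.000
      vertex 13.000 10.000 0.000
      vertex 13.000 10.000 8.000
    endloop
  endfacet
  facet normal 1.0000 0.0000 0.0000
    outer loop
      vertex 13.000 0.000 0.000
      vertex 13.000 10.000 8.000
      vertex 13.000 0.000 8.000
    endloop
  endfacet
  facet normal 0.0000 1.0000 0.0000
    outer loop
      vertex 13.000 10.000 0.000
      vertex 4.000 10.000 0.000
      vertex 4.000 10.000 8.000
    endloop
  endfacet
  facet normal 0.0000 1.0000 0.0000
    outer loop
      vertex 13.000 10.000 0.000
      vertex 4.000 10.000 8.000
      vertex 13.000 10.000 8.000
    endloop
  endfacet
  facet normal 1.0000 0.0000 0.0000
    outer loop
      vertex 4.000 10.000 0.000
      vertex 4.000 23.000 0.000
      vertex 4.000 23.000 8.000
    endloop
  endfacet
  facet normal 1.0000 0.0000 0.0000
    outer loop
      vertex 4.000 10.000 0.000
      vertex 4.000 23.000 8.000
      vertex 4.000 10.000 8.000
    endloop
  endfacet
  facet normal 0.0000 1.0000 0.0000
    outer loop
      vertex 4.000 23.000 0.000
      vertex 0.000 23.000 0.000
      vertex 0.000 23.000 8.000
    endloop
  endfacet
  facet normal 0.0000 1.0000 0.0000
    outer loop
      vertex 4.000 23.000 0.000
      vertex 0.000 23.000 8.000
      vertex 4.000 23.000 8.000
    endloop
  endfacet
  facet normal -1.0000 0.0000 0.0000
    outer loop
      vertex 0.000 23.000 0.000
      vertex 0.000 0.000 0.000
      vertex 0.000 0.000 8.000
    endloop
  endfacet
  facet normal -1.0000 0.0000 0.0000
    outer loop
      vertex 0.000 23.000 0.000
      vertex 0.000 0.000 8.000
      vertex 0.000 23.000 8.000
    endloop
  endfacet
endsolid part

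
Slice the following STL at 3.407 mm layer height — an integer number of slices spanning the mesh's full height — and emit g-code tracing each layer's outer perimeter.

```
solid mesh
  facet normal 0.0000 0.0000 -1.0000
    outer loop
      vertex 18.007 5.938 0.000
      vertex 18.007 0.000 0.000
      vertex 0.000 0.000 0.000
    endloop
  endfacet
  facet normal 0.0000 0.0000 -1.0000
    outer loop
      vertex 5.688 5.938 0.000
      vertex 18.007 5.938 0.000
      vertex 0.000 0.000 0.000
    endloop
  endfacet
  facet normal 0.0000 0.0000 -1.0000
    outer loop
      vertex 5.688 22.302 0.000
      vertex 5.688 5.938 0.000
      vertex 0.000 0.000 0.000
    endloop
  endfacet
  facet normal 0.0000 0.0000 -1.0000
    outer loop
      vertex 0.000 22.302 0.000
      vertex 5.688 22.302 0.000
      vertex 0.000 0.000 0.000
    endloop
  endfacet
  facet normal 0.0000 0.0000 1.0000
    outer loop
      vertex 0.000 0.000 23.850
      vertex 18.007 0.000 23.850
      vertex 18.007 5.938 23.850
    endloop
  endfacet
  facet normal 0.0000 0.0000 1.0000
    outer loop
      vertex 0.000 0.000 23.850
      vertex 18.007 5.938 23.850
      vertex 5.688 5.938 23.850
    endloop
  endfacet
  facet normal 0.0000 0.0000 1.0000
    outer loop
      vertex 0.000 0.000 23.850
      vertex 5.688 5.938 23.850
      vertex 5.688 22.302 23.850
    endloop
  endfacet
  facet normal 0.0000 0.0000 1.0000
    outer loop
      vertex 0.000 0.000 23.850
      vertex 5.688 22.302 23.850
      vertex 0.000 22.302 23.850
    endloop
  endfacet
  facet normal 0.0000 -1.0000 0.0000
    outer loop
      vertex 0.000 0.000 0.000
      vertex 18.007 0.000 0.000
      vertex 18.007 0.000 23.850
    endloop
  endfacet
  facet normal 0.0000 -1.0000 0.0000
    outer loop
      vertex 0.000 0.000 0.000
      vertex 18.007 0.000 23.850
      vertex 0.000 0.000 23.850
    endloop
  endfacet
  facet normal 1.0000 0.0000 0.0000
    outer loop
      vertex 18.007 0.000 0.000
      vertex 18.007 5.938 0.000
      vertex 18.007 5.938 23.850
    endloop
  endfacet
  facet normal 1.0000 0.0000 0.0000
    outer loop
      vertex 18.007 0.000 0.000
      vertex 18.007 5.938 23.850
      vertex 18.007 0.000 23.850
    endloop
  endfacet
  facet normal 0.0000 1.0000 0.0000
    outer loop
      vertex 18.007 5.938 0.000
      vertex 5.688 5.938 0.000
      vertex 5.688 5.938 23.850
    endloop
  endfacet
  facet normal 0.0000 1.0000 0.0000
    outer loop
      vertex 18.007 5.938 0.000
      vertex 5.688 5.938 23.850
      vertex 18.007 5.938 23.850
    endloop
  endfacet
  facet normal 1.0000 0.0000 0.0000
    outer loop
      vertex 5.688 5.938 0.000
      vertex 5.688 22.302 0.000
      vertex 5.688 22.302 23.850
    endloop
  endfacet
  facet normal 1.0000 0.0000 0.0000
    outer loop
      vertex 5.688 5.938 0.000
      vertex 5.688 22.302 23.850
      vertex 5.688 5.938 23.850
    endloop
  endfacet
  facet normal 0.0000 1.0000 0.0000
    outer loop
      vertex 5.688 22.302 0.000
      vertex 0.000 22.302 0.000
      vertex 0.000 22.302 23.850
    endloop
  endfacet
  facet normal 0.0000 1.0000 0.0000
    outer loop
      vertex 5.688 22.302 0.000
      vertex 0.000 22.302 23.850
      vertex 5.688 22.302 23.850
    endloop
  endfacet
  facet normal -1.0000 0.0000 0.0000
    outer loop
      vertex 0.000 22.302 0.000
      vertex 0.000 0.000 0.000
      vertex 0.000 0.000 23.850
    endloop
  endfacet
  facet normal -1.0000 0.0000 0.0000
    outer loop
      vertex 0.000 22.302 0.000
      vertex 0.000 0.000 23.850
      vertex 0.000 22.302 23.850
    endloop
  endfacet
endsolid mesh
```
; perimeter-only toolpath
G21 ; units = mm
G90 ; absolute positioning
G28 ; home
; layer 1
G0 Z3.407
G0 X0.000 Y0.000
G1 X18.007 Y0.000
G1 X18.007 Y5.938
G1 X5.688 Y5.938
G1 X5.688 Y22.302
G1 X0.000 Y22.302
G1 X0.000 Y0.000
; layer 2
G0 Z6.814
G0 X0.000 Y0.000
G1 X18.007 Y0.000
G1 X18.007 Y5.938
G1 X5.688 Y5.938
G1 X5.688 Y22.302
G1 X0.000 Y22.302
G1 X0.000 Y0.000
; layer 3
G0 Z10.221
G0 X0.000 Y0.000
G1 X18.007 Y0.000
G1 X18.007 Y5.938
G1 X5.688 Y5.938
G1 X5.688 Y22.302
G1 X0.000 Y22.302
G1 X0.000 Y0.000
; layer 4
G0 Z13.629
G0 X0.000 Y0.000
G1 X18.007 Y0.000
G1 X18.007 Y5.938
G1 X5.688 Y5.938
G1 X5.688 Y22.302
G1 X0.000 Y22.302
G1 X0.000 Y0.000
; layer 5
G0 Z17.036
G0 X0.000 Y0.000
G1 X18.007 Y0.000
G1 X18.007 Y5.938
G1 X5.688 Y5.938
G1 X5.688 Y22.302
G1 X0.000 Y22.302
G1 X0.000 Y0.000
; layer 6
G0 Z20.443
G0 X0.000 Y0.000
G1 X18.007 Y0.000
G1 X18.007 Y5.938
G1 X5.688 Y5.938
G1 X5.688 Y22.302
G1 X0.000 Y22.302
G1 X0.000 Y0.000
; layer 7
G0 Z23.850
G0 X0.000 Y0.000
G1 X18.007 Y0.000
G1 X18.007 Y5.938
G1 X5.688 Y5.938
G1 X5.688 Y22.302
G1 X0.000 Y22.302
G1 X0.000 Y0.000
M2 ; end

The solid is an L-shaped prism: outer 18 × 22.3 mm, arm thicknesses ≈ 5.94 mm (horizontal) and 5.69 mm (vertical), extruded 23.9 mm in z. Slicing at Δz = 3.407 mm — 7 equal slices spanning the solid's height, so layer i sits at z = i·h/7 — gives 7 non-empty perimeters. Each is a 6-segment closed polygon; G0 lifts to the layer z and rapids to the start vertex, then G1 traces the edges.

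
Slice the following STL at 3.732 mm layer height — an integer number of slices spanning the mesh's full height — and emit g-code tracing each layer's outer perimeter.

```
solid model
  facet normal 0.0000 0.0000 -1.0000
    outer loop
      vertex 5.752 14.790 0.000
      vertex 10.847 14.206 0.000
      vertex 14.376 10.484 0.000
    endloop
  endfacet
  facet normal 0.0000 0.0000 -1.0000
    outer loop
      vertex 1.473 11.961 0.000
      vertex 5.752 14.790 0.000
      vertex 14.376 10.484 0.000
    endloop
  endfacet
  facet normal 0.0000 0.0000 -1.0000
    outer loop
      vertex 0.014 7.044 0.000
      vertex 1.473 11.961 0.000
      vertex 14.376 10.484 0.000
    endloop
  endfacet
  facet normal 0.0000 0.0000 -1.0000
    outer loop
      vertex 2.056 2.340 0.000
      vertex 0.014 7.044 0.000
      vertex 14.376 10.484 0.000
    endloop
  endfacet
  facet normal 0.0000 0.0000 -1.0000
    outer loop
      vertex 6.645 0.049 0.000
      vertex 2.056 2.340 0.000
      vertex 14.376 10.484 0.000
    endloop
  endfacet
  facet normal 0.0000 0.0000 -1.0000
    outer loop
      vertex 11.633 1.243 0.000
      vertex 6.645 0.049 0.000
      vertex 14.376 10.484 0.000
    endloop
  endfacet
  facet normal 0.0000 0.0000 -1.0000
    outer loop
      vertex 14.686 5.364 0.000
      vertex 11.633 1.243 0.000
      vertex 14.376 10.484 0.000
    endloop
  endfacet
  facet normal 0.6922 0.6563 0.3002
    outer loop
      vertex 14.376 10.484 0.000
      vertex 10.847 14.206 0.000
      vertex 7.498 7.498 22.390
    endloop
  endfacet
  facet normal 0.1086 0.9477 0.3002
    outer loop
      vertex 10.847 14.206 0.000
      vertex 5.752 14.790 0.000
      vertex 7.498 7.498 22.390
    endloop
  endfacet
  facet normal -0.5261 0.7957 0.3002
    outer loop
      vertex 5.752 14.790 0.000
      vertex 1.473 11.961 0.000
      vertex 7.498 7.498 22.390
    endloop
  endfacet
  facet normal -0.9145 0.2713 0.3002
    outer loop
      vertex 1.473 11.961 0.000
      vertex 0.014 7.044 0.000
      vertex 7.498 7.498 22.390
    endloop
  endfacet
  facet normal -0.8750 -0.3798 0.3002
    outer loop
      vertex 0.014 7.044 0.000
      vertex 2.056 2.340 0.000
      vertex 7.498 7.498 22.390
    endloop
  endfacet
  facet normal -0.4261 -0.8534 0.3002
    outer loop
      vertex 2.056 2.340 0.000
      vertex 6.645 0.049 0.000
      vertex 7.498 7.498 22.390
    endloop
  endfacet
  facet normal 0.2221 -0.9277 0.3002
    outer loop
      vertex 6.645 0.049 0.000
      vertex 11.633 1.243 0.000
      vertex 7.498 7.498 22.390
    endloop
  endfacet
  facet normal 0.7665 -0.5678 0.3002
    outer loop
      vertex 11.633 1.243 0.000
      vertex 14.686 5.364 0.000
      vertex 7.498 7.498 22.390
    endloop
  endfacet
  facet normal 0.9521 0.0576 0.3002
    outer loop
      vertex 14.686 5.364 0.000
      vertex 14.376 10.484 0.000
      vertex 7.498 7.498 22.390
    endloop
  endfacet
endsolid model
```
; perimeter-only toolpath
G21 ; units = mm
G90 ; absolute positioning
G28 ; home
; layer 1
G0 Z3.732
G0 X13.230 Y9.986
G1 X10.289 Y13.088
G1 X6.043 Y13.575
G1 X2.477 Y11.217
G1 X1.261 Y7.120
G1 X2.963 Y3.200
G1 X6.787 Y1.291
G1 X10.944 Y2.286
G1 X13.488 Y5.720
G1 X13.230 Y9.986
; layer 2
G0 Z7.463
G0 X12.083 Y9.489
G1 X9.731 Y11.970
G1 X6.334 Y12.359
G1 X3.481 Y10.473
G1 X2.509 Y7.195
G1 X3.870 Y4.059
G1 X6.929 Y2.532
G1 X10.255 Y3.328
G1 X12.290 Y6.075
G1 X12.083 Y9.489
; layer 3
G0 Z11.195
G0 X10.937 Y8.991
G1 X9.172 Y10.852
G1 X6.625 Y11.144
G1 X4.486 Y9.729
G1 X3.756 Y7.271
G1 X4.777 Y4.919
G1 X7.072 Y3.774
G1 X9.566 Y4.370
G1 X11.092 Y6.431
G1 X10.937 Y8.991
; layer 4
G0 Z14.927
G0 X9.791 Y8.493
G1 X8.614 Y9.734
G1 X6.916 Y9.929
G1 X5.490 Y8.986
G1 X5.003 Y7.347
G1 X5.684 Y5.779
G1 X7.214 Y5.015
G1 X8.876 Y5.413
G1 X9.894 Y6.787
G1 X9.791 Y8.493
; layer 5
G0 Z18.658
G0 X8.644 Y7.996
G1 X8.056 Y8.616
G1 X7.207 Y8.713
G1 X6.494 Y8.242
G1 X6.251 Y7.422
G1 X6.591 Y6.638
G1 X7.356 Y6.257
G1 X8.187 Y6.456
G1 X8.696 Y7.142
G1 X8.644 Y7.996
M2 ; end

The solid is a regular 9-sided pyramid, base circumscribed radius ≈ 7.5 mm, apex at z ≈ 22.4 mm. Slicing at Δz = 3.732 mm — 6 equal slices spanning the solid's height, so layer i sits at z = i·h/6 — gives 5 non-empty perimeters. Each is a 9-segment closed polygon; G0 lifts to the layer z and rapids to the start vertex, then G1 traces the edges. The cross-section shrinks linearly with z (the slice at the apex is degenerate and omitted).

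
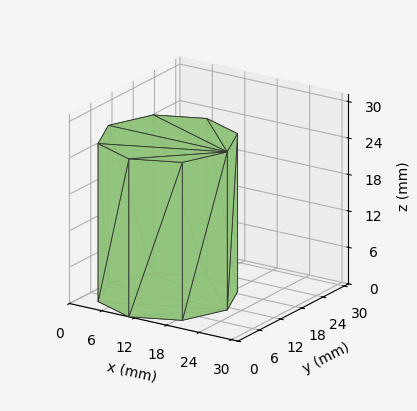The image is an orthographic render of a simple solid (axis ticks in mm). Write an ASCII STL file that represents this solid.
Reading the render: the shape is a regular 8-sided prism (a cylinder approximated with 8 flat sides), circumscribed radius ≈ 11 mm, height ≈ 26 mm (dimensions read to the nearest mm from the axis ticks). For the STL, each face is triangulated and given an outward normal.

solid part
  facet normal 0.0000 0.0000 -1.0000
    outer loop
      vertex 11.0 22.0 0.0
      vertex 18.8 18.8 0.0
      vertex 22.0 11.0 0.0
    endloop
  endfacet
  facet normal 0.0000 0.0000 -1.0000
    outer loop
      vertex 3.2 18.8 0.0
      vertex 11.0 22.0 0.0
      vertex 22.0 11.0 0.0
    endloop
  endfacet
  facet normal 0.0000 0.0000 -1.0000
    outer loop
      vertex 0.0 11.0 0.0
      vertex 3.2 18.8 0.0
      vertex 22.0 11.0 0.0
    endloop
  endfacet
  facet normal 0.0000 0.0000 -1.0000
    outer loop
      vertex 3.2 3.2 0.0
      vertex 0.0 11.0 0.0
      vertex 22.0 11.0 0.0
    endloop
  endfacet
  facet normal 0.0000 0.0000 -1.0000
    outer loop
      vertex 11.0 0.0 0.0
      vertex 3.2 3.2 0.0
      vertex 22.0 11.0 0.0
    endloop
  endfacet
  facet normal 0.0000 0.0000 -1.0000
    outer loop
      vertex 18.8 3.2 0.0
      vertex 11.0 0.0 0.0
      vertex 22.0 11.0 0.0
    endloop
  endfacet
  facet normal 0.0000 0.0000 1.0000
    outer loop
      vertex 22.0 11.0 26.0
      vertex 18.8 18.8 26.0
      vertex 11.0 22.0 26.0
    endloop
  endfacet
  facet normal 0.0000 0.0000 1.0000
    outer loop
      vertex 22.0 11.0 26.0
      vertex 11.0 22.0 26.0
      vertex 3.2 18.8 26.0
    endloop
  endfacet
  facet normal 0.0000 0.0000 1.0000
    outer loop
      vertex 22.0 11.0 26.0
      vertex 3.2 18.8 26.0
      vertex 0.0 11.0 26.0
    endloop
  endfacet
  facet normal 0.0000 0.0000 1.0000
    outer loop
      vertex 22.0 11.0 26.0
      vertex 0.0 11.0 26.0
      vertex 3.2 3.2 26.0
    endloop
  endfacet
  facet normal 0.0000 0.0000 1.0000
    outer loop
      vertex 22.0 11.0 26.0
      vertex 3.2 3.2 26.0
      vertex 11.0 0.0 26.0
    endloop
  endfacet
  facet normal 0.0000 0.0000 1.0000
    outer loop
      vertex 22.0 11.0 26.0
      vertex 11.0 0.0 26.0
      vertex 18.8 3.2 26.0
    endloop
  endfacet
  facet normal 0.9252 0.3796 0.0000
    outer loop
      vertex 22.0 11.0 0.0
      vertex 18.8 18.8 0.0
      vertex 18.8 18.8 26.0
    endloop
  endfacet
  facet normal 0.9252 0.3796 0.0000
    outer loop
      vertex 22.0 11.0 0.0
      vertex 18.8 18.8 26.0
      vertex 22.0 11.0 26.0
    endloop
  endfacet
  facet normal 0.3796 0.9252 0.0000
    outer loop
      vertex 18.8 18.8 0.0
      vertex 11.0 22.0 0.0
      vertex 11.0 22.0 26.0
    endloop
  endfacet
  facet normal 0.3796 0.9252 0.0000
    outer loop
      vertex 18.8 18.8 0.0
      vertex 11.0 22.0 26.0
      vertex 18.8 18.8 26.0
    endloop
  endfacet
  facet normal -0.3796 0.9252 0.0000
    outer loop
      vertex 11.0 22.0 0.0
      vertex 3.2 18.8 0.0
      vertex 3.2 18.8 26.0
    endloop
  endfacet
  facet normal -0.3796 0.9252 0.0000
    outer loop
      vertex 11.0 22.0 0.0
      vertex 3.2 18.8 26.0
      vertex 11.0 22.0 26.0
    endloop
  endfacet
  facet normal -0.9252 0.3796 0.0000
    outer loop
      vertex 3.2 18.8 0.0
      vertex 0.0 11.0 0.0
      vertex 0.0 11.0 26.0
    endloop
  endfacet
  facet normal -0.9252 0.3796 0.0000
    outer loop
      vertex 3.2 18.8 0.0
      vertex 0.0 11.0 26.0
      vertex 3.2 18.8 26.0
    endloop
  endfacet
  facet normal -0.9252 -0.3796 0.0000
    outer loop
      vertex 0.0 11.0 0.0
      vertex 3.2 3.2 0.0
      vertex 3.2 3.2 26.0
    endloop
  endfacet
  facet normal -0.9252 -0.3796 0.0000
    outer loop
      vertex 0.0 11.0 0.0
      vertex 3.2 3.2 26.0
      vertex 0.0 11.0 26.0
    endloop
  endfacet
  facet normal -0.3796 -0.9252 0.0000
    outer loop
      vertex 3.2 3.2 0.0
      vertex 11.0 0.0 0.0
      vertex 11.0 0.0 26.0
    endloop
  endfacet
  facet normal -0.3796 -0.9252 0.0000
    outer loop
      vertex 3.2 3.2 0.0
      vertex 11.0 0.0 26.0
      vertex 3.2 3.2 26.0
    endloop
  endfacet
  facet normal 0.3796 -0.9252 0.0000
    outer loop
      vertex 11.0 0.0 0.0
      vertex 18.8 3.2 0.0
      vertex 18.8 3.2 26.0
    endloop
  endfacet
  facet normal 0.3796 -0.9252 0.0000
    outer loop
      vertex 11.0 0.0 0.0
      vertex 18.8 3.2 26.0
      vertex 11.0 0.0 26.0
    endloop
  endfacet
  facet normal 0.9252 -0.3796 0.0000
    outer loop
      vertex 18.8 3.2 0.0
      vertex 22.0 11.0 0.0
      vertex 22.0 11.0 26.0
    endloop
  endfacet
  facet normal 0.9252 -0.3796 0.0000
    outer loop
      vertex 18.8 3.2 0.0
      vertex 22.0 11.0 26.0
      vertex 18.8 3.2 26.0
    endloop
  endfacet
endsolid part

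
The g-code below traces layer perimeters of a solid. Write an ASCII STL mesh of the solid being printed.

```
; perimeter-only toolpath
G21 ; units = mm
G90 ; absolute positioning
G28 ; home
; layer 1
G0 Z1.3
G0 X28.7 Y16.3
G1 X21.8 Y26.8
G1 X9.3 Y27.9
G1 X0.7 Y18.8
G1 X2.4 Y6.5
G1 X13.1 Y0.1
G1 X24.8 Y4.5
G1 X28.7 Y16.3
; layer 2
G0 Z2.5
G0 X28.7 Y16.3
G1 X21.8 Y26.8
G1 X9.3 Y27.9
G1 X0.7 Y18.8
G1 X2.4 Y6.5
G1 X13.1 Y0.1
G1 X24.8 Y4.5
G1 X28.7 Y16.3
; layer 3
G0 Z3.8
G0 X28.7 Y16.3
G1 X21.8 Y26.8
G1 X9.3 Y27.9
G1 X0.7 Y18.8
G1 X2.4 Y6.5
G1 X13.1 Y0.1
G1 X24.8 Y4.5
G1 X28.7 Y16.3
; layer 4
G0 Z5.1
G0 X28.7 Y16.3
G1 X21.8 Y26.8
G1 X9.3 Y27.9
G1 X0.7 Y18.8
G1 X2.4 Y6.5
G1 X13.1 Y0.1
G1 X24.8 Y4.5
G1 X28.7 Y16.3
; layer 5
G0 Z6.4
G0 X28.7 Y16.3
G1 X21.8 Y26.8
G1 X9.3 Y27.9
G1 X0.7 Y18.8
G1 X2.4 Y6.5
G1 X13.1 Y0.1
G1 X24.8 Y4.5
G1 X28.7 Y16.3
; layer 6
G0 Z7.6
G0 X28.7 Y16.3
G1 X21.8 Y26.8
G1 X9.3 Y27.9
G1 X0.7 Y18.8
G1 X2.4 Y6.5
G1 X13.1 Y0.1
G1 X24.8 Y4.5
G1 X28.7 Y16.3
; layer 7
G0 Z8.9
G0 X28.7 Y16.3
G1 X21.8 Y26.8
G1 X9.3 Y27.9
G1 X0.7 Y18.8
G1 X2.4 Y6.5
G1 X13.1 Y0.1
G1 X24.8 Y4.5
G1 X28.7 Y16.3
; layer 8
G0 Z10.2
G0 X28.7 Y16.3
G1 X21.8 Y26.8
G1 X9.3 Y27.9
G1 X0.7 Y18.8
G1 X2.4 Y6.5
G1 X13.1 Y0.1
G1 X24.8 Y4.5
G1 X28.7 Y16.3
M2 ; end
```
solid part
  facet normal 0.0000 0.0000 -1.0000
    outer loop
      vertex 9.3 27.9 0.0
      vertex 21.8 26.8 0.0
      vertex 28.7 16.3 0.0
    endloop
  endfacet
  facet normal 0.0000 0.0000 -1.0000
    outer loop
      vertex 0.7 18.8 0.0
      vertex 9.3 27.9 0.0
      vertex 28.7 16.3 0.0
    endloop
  endfacet
  facet normal 0.0000 0.0000 -1.0000
    outer loop
      vertex 2.4 6.5 0.0
      vertex 0.7 18.8 0.0
      vertex 28.7 16.3 0.0
    endloop
  endfacet
  facet normal 0.0000 0.0000 -1.0000
    outer loop
      vertex 13.1 0.1 0.0
      vertex 2.4 6.5 0.0
      vertex 28.7 16.3 0.0
    endloop
  endfacet
  facet normal 0.0000 0.0000 -1.0000
    outer loop
      vertex 24.8 4.5 0.0
      vertex 13.1 0.1 0.0
      vertex 28.7 16.3 0.0
    endloop
  endfacet
  facet normal 0.0000 0.0000 1.0000
    outer loop
      vertex 28.7 16.3 10.2
      vertex 21.8 26.8 10.2
      vertex 9.3 27.9 10.2
    endloop
  endfacet
  facet normal 0.0000 0.0000 1.0000
    outer loop
      vertex 28.7 16.3 10.2
      vertex 9.3 27.9 10.2
      vertex 0.7 18.8 10.2
    endloop
  endfacet
  facet normal 0.0000 0.0000 1.0000
    outer loop
      vertex 28.7 16.3 10.2
      vertex 0.7 18.8 10.2
      vertex 2.4 6.5 10.2
    endloop
  endfacet
  facet normal 0.0000 0.0000 1.0000
    outer loop
      vertex 28.7 16.3 10.2
      vertex 2.4 6.5 10.2
      vertex 13.1 0.1 10.2
    endloop
  endfacet
  facet normal 0.0000 0.0000 1.0000
    outer loop
      vertex 28.7 16.3 10.2
      vertex 13.1 0.1 10.2
      vertex 24.8 4.5 10.2
    endloop
  endfacet
  facet normal 0.8357 0.5492 0.0000
    outer loop
      vertex 28.7 16.3 0.0
      vertex 21.8 26.8 0.0
      vertex 21.8 26.8 10.2
    endloop
  endfacet
  facet normal 0.8357 0.5492 0.0000
    outer loop
      vertex 28.7 16.3 0.0
      vertex 21.8 26.8 10.2
      vertex 28.7 16.3 10.2
    endloop
  endfacet
  facet normal 0.0877 0.9962 0.0000
    outer loop
      vertex 21.8 26.8 0.0
      vertex 9.3 27.9 0.0
      vertex 9.3 27.9 10.2
    endloop
  endfacet
  facet normal 0.0877 0.9962 0.0000
    outer loop
      vertex 21.8 26.8 0.0
      vertex 9.3 27.9 10.2
      vertex 21.8 26.8 10.2
    endloop
  endfacet
  facet normal -0.7268 0.6869 0.0000
    outer loop
      vertex 9.3 27.9 0.0
      vertex 0.7 18.8 0.0
      vertex 0.7 18.8 10.2
    endloop
  endfacet
  facet normal -0.7268 0.6869 0.0000
    outer loop
      vertex 9.3 27.9 0.0
      vertex 0.7 18.8 10.2
      vertex 9.3 27.9 10.2
    endloop
  endfacet
  facet normal -0.9906 -0.1369 0.0000
    outer loop
      vertex 0.7 18.8 0.0
      vertex 2.4 6.5 0.0
      vertex 2.4 6.5 10.2
    endloop
  endfacet
  facet normal -0.9906 -0.1369 0.0000
    outer loop
      vertex 0.7 18.8 0.0
      vertex 2.4 6.5 10.2
      vertex 0.7 18.8 10.2
    endloop
  endfacet
  facet normal -0.5133 -0.8582 0.0000
    outer loop
      vertex 2.4 6.5 0.0
      vertex 13.1 0.1 0.0
      vertex 13.1 0.1 10.2
    endloop
  endfacet
  facet normal -0.5133 -0.8582 0.0000
    outer loop
      vertex 2.4 6.5 0.0
      vertex 13.1 0.1 10.2
      vertex 2.4 6.5 10.2
    endloop
  endfacet
  facet normal 0.3520 -0.9360 0.0000
    outer loop
      vertex 13.1 0.1 0.0
      vertex 24.8 4.5 0.0
      vertex 24.8 4.5 10.2
    endloop
  endfacet
  facet normal 0.3520 -0.9360 0.0000
    outer loop
      vertex 13.1 0.1 0.0
      vertex 24.8 4.5 10.2
      vertex 13.1 0.1 10.2
    endloop
  endfacet
  facet normal 0.9495 -0.3138 0.0000
    outer loop
      vertex 24.8 4.5 0.0
      vertex 28.7 16.3 0.0
      vertex 28.7 16.3 10.2
    endloop
  endfacet
  facet normal 0.9495 -0.3138 0.0000
    outer loop
      vertex 24.8 4.5 0.0
      vertex 28.7 16.3 10.2
      vertex 24.8 4.5 10.2
    endloop
  endfacet
endsolid part

The G0 Z moves step by Δz≈1.3 mm. Every layer's G1 loop is the same polygon, so the solid is a straight extrusion of it from z=0 to z≈10.2. Closing with flat bottom and top caps and triangulating gives 24 facets — a regular 7-sided prism (a cylinder approximated with 7 flat sides), circumscribed radius ≈ 14.4 mm, height ≈ 10.2 mm.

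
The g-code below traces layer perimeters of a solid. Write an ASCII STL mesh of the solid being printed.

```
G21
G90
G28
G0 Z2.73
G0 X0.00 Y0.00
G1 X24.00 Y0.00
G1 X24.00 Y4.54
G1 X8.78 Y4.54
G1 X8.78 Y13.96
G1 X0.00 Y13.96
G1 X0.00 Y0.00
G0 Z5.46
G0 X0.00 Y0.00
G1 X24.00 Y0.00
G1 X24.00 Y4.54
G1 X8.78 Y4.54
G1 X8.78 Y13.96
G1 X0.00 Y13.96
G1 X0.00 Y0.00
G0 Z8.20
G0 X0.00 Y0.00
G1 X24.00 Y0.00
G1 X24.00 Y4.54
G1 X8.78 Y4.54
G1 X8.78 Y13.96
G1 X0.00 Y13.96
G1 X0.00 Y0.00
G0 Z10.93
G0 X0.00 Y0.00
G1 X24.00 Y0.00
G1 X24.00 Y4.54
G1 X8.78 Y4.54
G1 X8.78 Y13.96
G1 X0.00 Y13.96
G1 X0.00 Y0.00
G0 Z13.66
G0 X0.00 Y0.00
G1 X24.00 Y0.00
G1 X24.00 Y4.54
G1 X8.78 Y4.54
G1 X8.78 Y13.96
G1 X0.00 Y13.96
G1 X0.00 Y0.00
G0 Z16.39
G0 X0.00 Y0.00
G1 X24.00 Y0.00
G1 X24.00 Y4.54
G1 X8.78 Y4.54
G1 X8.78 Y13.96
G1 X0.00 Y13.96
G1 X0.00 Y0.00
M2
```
solid part
  facet normal 0.0000 0.0000 -1.0000
    outer loop
      vertex 24.00 4.54 0.00
      vertex 24.00 0.00 0.00
      vertex 0.00 0.00 0.00
    endloop
  endfacet
  facet normal 0.0000 0.0000 -1.0000
    outer loop
      vertex 8.78 4.54 0.00
      vertex 24.00 4.54 0.00
      vertex 0.00 0.00 0.00
    endloop
  endfacet
  facet normal 0.0000 0.0000 -1.0000
    outer loop
      vertex 8.78 13.96 0.00
      vertex 8.78 4.54 0.00
      vertex 0.00 0.00 0.00
    endloop
  endfacet
  facet normal 0.0000 0.0000 -1.0000
    outer loop
      vertex 0.00 13.96 0.00
      vertex 8.78 13.96 0.00
      vertex 0.00 0.00 0.00
    endloop
  endfacet
  facet normal 0.0000 0.0000 1.0000
    outer loop
      vertex 0.00 0.00 16.39
      vertex 24.00 0.00 16.39
      vertex 24.00 4.54 16.39
    endloop
  endfacet
  facet normal 0.0000 0.0000 1.0000
    outer loop
      vertex 0.00 0.00 16.39
      vertex 24.00 4.54 16.39
      vertex 8.78 4.54 16.39
    endloop
  endfacet
  facet normal 0.0000 0.0000 1.0000
    outer loop
      vertex 0.00 0.00 16.39
      vertex 8.78 4.54 16.39
      vertex 8.78 13.96 16.39
    endloop
  endfacet
  facet normal 0.0000 0.0000 1.0000
    outer loop
      vertex 0.00 0.00 16.39
      vertex 8.78 13.96 16.39
      vertex 0.00 13.96 16.39
    endloop
  endfacet
  facet normal 0.0000 -1.0000 0.0000
    outer loop
      vertex 0.00 0.00 0.00
      vertex 24.00 0.00 0.00
      vertex 24.00 0.00 16.39
    endloop
  endfacet
  facet normal 0.0000 -1.0000 0.0000
    outer loop
      vertex 0.00 0.00 0.00
      vertex 24.00 0.00 16.39
      vertex 0.00 0.00 16.39
    endloop
  endfacet
  facet normal 1.0000 0.0000 0.0000
    outer loop
      vertex 24.00 0.00 0.00
      vertex 24.00 4.54 0.00
      vertex 24.00 4.54 16.39
    endloop
  endfacet
  facet normal 1.0000 0.0000 0.0000
    outer loop
      vertex 24.00 0.00 0.00
      vertex 24.00 4.54 16.39
      vertex 24.00 0.00 16.39
    endloop
  endfacet
  facet normal 0.0000 1.0000 0.0000
    outer loop
      vertex 24.00 4.54 0.00
      vertex 8.78 4.54 0.00
      vertex 8.78 4.54 16.39
    endloop
  endfacet
  facet normal 0.0000 1.0000 0.0000
    outer loop
      vertex 24.00 4.54 0.00
      vertex 8.78 4.54 16.39
      vertex 24.00 4.54 16.39
    endloop
  endfacet
  facet normal 1.0000 0.0000 0.0000
    outer loop
      vertex 8.78 4.54 0.00
      vertex 8.78 13.96 0.00
      vertex 8.78 13.96 16.39
    endloop
  endfacet
  facet normal 1.0000 0.0000 0.0000
    outer loop
      vertex 8.78 4.54 0.00
      vertex 8.78 13.96 16.39
      vertex 8.78 4.54 16.39
    endloop
  endfacet
  facet normal 0.0000 1.0000 0.0000
    outer loop
      vertex 8.78 13.96 0.00
      vertex 0.00 13.96 0.00
      vertex 0.00 13.96 16.39
    endloop
  endfacet
  facet normal 0.0000 1.0000 0.0000
    outer loop
      vertex 8.78 13.96 0.00
      vertex 0.00 13.96 16.39
      vertex 8.78 13.96 16.39
    endloop
  endfacet
  facet normal -1.0000 0.0000 0.0000
    outer loop
      vertex 0.00 13.96 0.00
      vertex 0.00 0.00 0.00
      vertex 0.00 0.00 16.39
    endloop
  endfacet
  facet normal -1.0000 0.0000 0.0000
    outer loop
      vertex 0.00 13.96 0.00
      vertex 0.00 0.00 16.39
      vertex 0.00 13.96 16.39
    endloop
  endfacet
endsolid part

The G0 Z moves step by Δz≈2.73 mm. Every layer's G1 loop is the same polygon, so the solid is a straight extrusion of it from z=0 to z≈16.4. Closing with flat bottom and top caps and triangulating gives 20 facets — an L-shaped prism: outer 24 × 14 mm, arm thicknesses ≈ 4.54 mm (horizontal) and 8.78 mm (vertical), extruded 16.4 mm in z.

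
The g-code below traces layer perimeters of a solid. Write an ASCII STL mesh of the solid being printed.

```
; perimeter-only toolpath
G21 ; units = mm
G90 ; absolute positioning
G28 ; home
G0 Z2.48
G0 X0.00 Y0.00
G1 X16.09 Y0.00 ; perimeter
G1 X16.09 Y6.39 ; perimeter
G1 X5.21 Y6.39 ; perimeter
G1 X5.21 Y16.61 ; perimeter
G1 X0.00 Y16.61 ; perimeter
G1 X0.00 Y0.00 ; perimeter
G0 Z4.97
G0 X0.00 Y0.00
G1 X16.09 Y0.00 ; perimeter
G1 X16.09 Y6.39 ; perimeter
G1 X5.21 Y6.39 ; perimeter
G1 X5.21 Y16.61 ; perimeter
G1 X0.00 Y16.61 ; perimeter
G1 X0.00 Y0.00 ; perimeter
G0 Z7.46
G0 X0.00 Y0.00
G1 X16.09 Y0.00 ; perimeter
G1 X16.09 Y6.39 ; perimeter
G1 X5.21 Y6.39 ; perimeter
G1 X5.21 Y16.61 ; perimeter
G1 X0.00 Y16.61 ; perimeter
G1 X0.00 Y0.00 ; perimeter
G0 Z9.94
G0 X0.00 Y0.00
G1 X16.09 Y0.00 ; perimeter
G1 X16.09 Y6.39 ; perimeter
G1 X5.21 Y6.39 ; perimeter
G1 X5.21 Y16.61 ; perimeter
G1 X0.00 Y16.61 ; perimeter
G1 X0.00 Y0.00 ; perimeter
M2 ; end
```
solid part
  facet normal 0.0000 0.0000 -1.0000
    outer loop
      vertex 16.09 6.39 0.00
      vertex 16.09 0.00 0.00
      vertex 0.00 0.00 0.00
    endloop
  endfacet
  facet normal 0.0000 0.0000 -1.0000
    outer loop
      vertex 5.21 6.39 0.00
      vertex 16.09 6.39 0.00
      vertex 0.00 0.00 0.00
    endloop
  endfacet
  facet normal 0.0000 0.0000 -1.0000
    outer loop
      vertex 5.21 16.61 0.00
      vertex 5.21 6.39 0.00
      vertex 0.00 0.00 0.00
    endloop
  endfacet
  facet normal 0.0000 0.0000 -1.0000
    outer loop
      vertex 0.00 16.61 0.00
      vertex 5.21 16.61 0.00
      vertex 0.00 0.00 0.00
    endloop
  endfacet
  facet normal 0.0000 0.0000 1.0000
    outer loop
      vertex 0.00 0.00 9.94
      vertex 16.09 0.00 9.94
      vertex 16.09 6.39 9.94
    endloop
  endfacet
  facet normal 0.0000 0.0000 1.0000
    outer loop
      vertex 0.00 0.00 9.94
      vertex 16.09 6.39 9.94
      vertex 5.21 6.39 9.94
    endloop
  endfacet
  facet normal 0.0000 0.0000 1.0000
    outer loop
      vertex 0.00 0.00 9.94
      vertex 5.21 6.39 9.94
      vertex 5.21 16.61 9.94
    endloop
  endfacet
  facet normal 0.0000 0.0000 1.0000
    outer loop
      vertex 0.00 0.00 9.94
      vertex 5.21 16.61 9.94
      vertex 0.00 16.61 9.94
    endloop
  endfacet
  facet normal 0.0000 -1.0000 0.0000
    outer loop
      vertex 0.00 0.00 0.00
      vertex 16.09 0.00 0.00
      vertex 16.09 0.00 9.94
    endloop
  endfacet
  facet normal 0.0000 -1.0000 0.0000
    outer loop
      vertex 0.00 0.00 0.00
      vertex 16.09 0.00 9.94
      vertex 0.00 0.00 9.94
    endloop
  endfacet
  facet normal 1.0000 0.0000 0.0000
    outer loop
      vertex 16.09 0.00 0.00
      vertex 16.09 6.39 0.00
      vertex 16.09 6.39 9.94
    endloop
  endfacet
  facet normal 1.0000 0.0000 0.0000
    outer loop
      vertex 16.09 0.00 0.00
      vertex 16.09 6.39 9.94
      vertex 16.09 0.00 9.94
    endloop
  endfacet
  facet normal 0.0000 1.0000 0.0000
    outer loop
      vertex 16.09 6.39 0.00
      vertex 5.21 6.39 0.00
      vertex 5.21 6.39 9.94
    endloop
  endfacet
  facet normal 0.0000 1.0000 0.0000
    outer loop
      vertex 16.09 6.39 0.00
      vertex 5.21 6.39 9.94
      vertex 16.09 6.39 9.94
    endloop
  endfacet
  facet normal 1.0000 0.0000 0.0000
    outer loop
      vertex 5.21 6.39 0.00
      vertex 5.21 16.61 0.00
      vertex 5.21 16.61 9.94
    endloop
  endfacet
  facet normal 1.0000 0.0000 0.0000
    outer loop
      vertex 5.21 6.39 0.00
      vertex 5.21 16.61 9.94
      vertex 5.21 6.39 9.94
    endloop
  endfacet
  facet normal 0.0000 1.0000 0.0000
    outer loop
      vertex 5.21 16.61 0.00
      vertex 0.00 16.61 0.00
      vertex 0.00 16.61 9.94
    endloop
  endfacet
  facet normal 0.0000 1.0000 0.0000
    outer loop
      vertex 5.21 16.61 0.00
      vertex 0.00 16.61 9.94
      vertex 5.21 16.61 9.94
    endloop
  endfacet
  facet normal -1.0000 0.0000 0.0000
    outer loop
      vertex 0.00 16.61 0.00
      vertex 0.00 0.00 0.00
      vertex 0.00 0.00 9.94
    endloop
  endfacet
  facet normal -1.0000 0.0000 0.0000
    outer loop
      vertex 0.00 16.61 0.00
      vertex 0.00 0.00 9.94
      vertex 0.00 16.61 9.94
    endloop
  endfacet
endsolid part

The G0 Z moves step by Δz≈2.48 mm. Every layer's G1 loop is the same polygon, so the solid is a straight extrusion of it from z=0 to z≈9.94. Closing with flat bottom and top caps and triangulating gives 20 facets — an L-shaped prism: outer 16.1 × 16.6 mm, arm thicknesses ≈ 6.39 mm (horizontal) and 5.21 mm (vertical), extruded 9.94 mm in z.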